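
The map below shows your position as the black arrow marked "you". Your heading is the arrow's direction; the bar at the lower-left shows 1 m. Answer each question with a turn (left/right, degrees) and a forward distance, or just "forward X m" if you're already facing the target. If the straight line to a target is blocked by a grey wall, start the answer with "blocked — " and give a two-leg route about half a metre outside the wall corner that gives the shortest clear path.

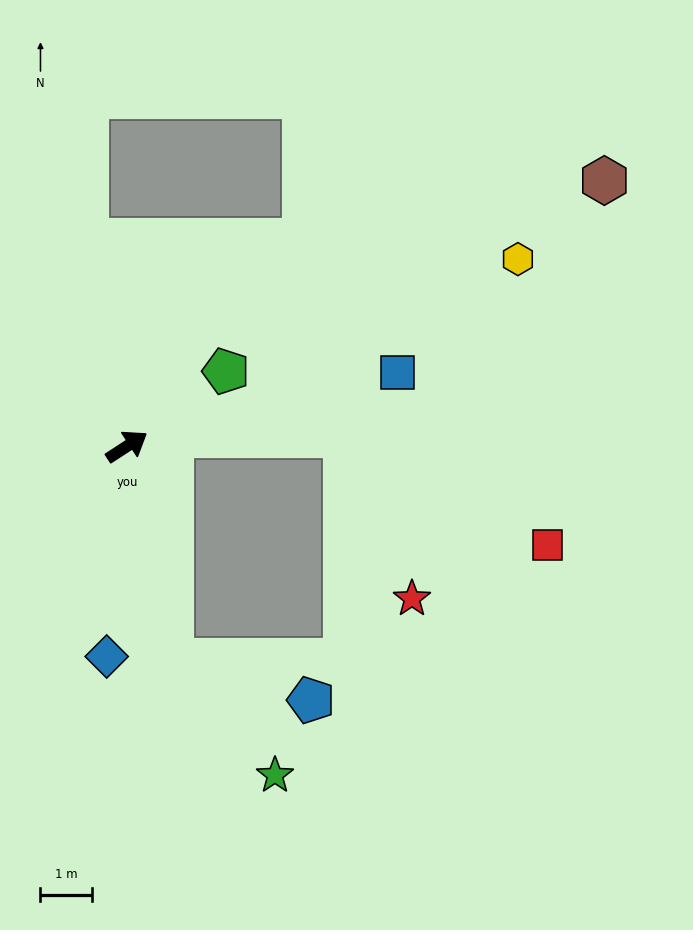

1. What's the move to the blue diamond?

turn right 129°, forward 4.1 m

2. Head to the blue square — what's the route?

turn right 18°, forward 5.4 m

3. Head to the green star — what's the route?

blocked — turn right 111°, forward 4.2 m, then turn left 30°, forward 3.0 m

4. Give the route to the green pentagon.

turn left 4°, forward 2.4 m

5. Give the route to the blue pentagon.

blocked — turn right 111°, forward 4.2 m, then turn left 62°, forward 2.8 m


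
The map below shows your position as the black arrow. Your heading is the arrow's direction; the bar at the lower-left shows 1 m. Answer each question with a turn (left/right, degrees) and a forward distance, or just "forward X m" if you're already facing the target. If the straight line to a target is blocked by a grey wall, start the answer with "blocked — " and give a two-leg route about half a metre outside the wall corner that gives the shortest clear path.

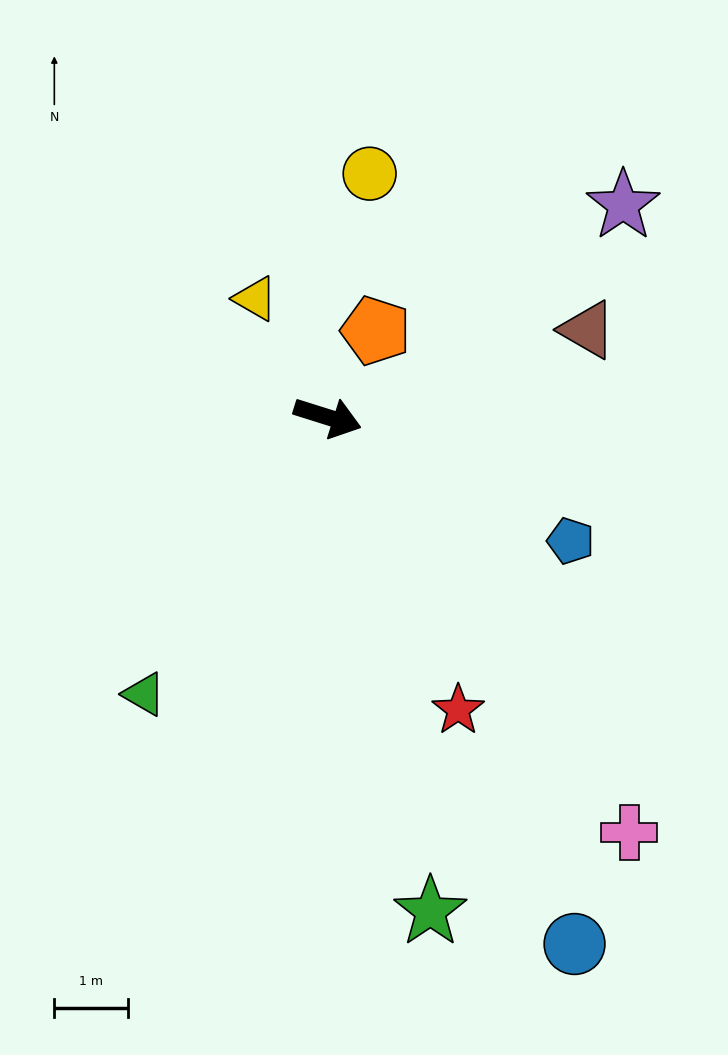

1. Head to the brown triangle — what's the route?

turn left 36°, forward 3.7 m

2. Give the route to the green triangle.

turn right 106°, forward 4.5 m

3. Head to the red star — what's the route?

turn right 49°, forward 4.3 m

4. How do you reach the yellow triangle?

turn left 139°, forward 1.9 m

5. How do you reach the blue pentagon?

turn right 10°, forward 3.7 m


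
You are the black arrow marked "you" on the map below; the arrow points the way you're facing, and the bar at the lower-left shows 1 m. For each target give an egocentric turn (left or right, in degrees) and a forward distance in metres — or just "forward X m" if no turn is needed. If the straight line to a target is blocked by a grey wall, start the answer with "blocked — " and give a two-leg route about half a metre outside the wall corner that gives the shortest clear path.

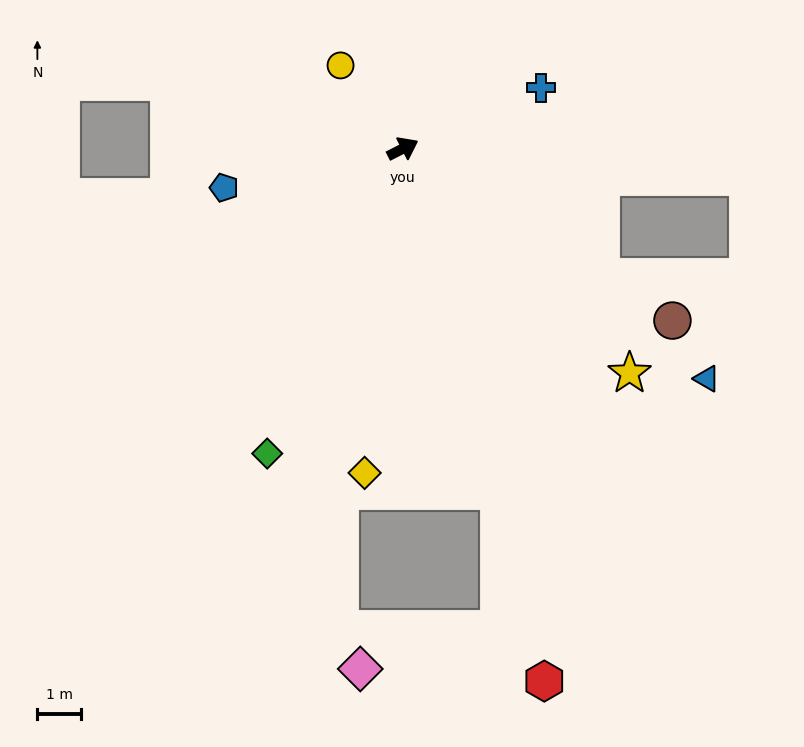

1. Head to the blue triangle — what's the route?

turn right 64°, forward 8.7 m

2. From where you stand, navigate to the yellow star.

turn right 72°, forward 7.3 m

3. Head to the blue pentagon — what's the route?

turn left 165°, forward 4.2 m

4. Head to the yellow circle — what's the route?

turn left 100°, forward 2.4 m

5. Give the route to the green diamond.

turn right 141°, forward 7.6 m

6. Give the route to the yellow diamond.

turn right 124°, forward 7.5 m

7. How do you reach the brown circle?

turn right 59°, forward 7.3 m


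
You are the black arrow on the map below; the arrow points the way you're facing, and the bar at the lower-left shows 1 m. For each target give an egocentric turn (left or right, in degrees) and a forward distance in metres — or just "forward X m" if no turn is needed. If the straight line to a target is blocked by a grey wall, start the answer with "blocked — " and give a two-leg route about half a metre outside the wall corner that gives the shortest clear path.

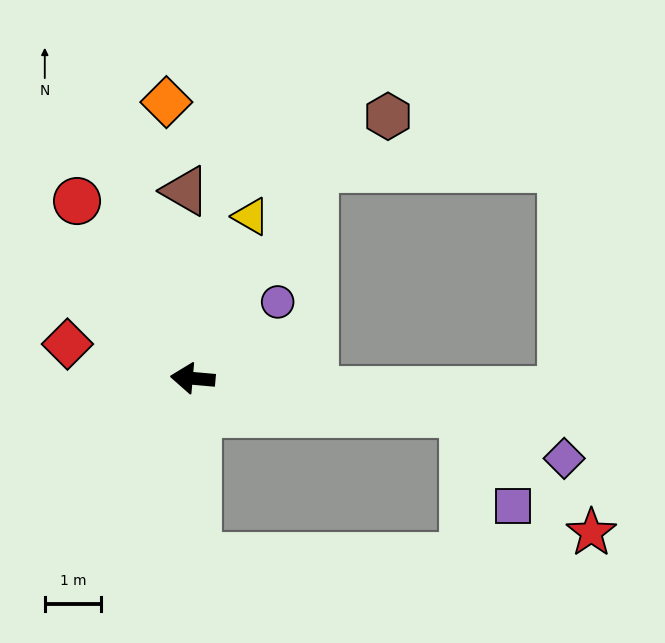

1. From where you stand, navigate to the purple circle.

turn right 133°, forward 2.0 m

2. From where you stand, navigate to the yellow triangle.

turn right 105°, forward 3.1 m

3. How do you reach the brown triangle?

turn right 83°, forward 3.3 m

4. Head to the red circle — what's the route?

turn right 52°, forward 3.8 m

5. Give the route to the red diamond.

turn right 10°, forward 2.3 m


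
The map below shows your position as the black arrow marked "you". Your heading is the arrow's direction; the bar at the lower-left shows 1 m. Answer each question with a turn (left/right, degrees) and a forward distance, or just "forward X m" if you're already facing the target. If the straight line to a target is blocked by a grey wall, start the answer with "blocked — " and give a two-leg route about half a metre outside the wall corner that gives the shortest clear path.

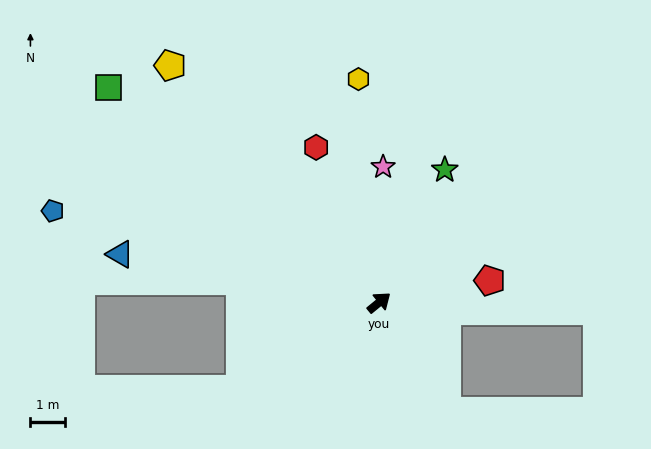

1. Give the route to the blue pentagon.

turn left 125°, forward 9.8 m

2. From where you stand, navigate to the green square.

turn left 102°, forward 10.0 m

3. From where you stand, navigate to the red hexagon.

turn left 73°, forward 4.8 m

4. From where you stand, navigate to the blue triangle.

turn left 130°, forward 7.6 m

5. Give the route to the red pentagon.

turn right 28°, forward 3.3 m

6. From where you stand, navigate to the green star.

turn left 24°, forward 4.3 m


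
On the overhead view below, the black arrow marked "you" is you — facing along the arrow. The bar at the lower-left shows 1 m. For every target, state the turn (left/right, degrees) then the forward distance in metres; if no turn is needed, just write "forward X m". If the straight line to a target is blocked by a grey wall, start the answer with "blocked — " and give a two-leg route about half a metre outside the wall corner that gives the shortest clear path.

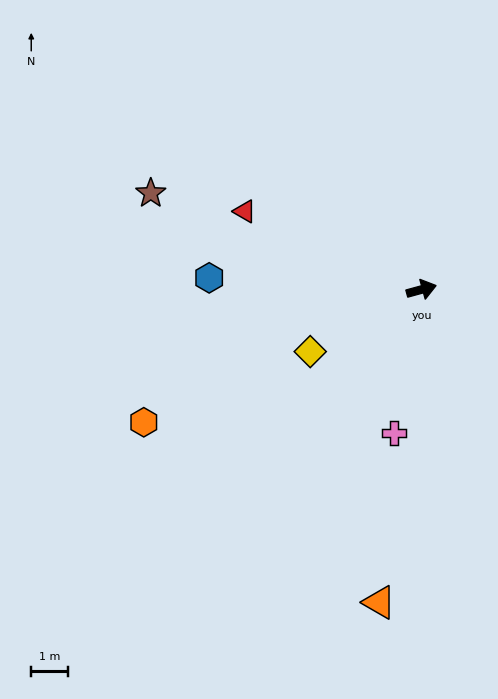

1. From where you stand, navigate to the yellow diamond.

turn right 166°, forward 3.4 m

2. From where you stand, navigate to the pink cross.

turn right 116°, forward 3.9 m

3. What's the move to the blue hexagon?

turn left 162°, forward 5.7 m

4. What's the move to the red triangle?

turn left 141°, forward 5.2 m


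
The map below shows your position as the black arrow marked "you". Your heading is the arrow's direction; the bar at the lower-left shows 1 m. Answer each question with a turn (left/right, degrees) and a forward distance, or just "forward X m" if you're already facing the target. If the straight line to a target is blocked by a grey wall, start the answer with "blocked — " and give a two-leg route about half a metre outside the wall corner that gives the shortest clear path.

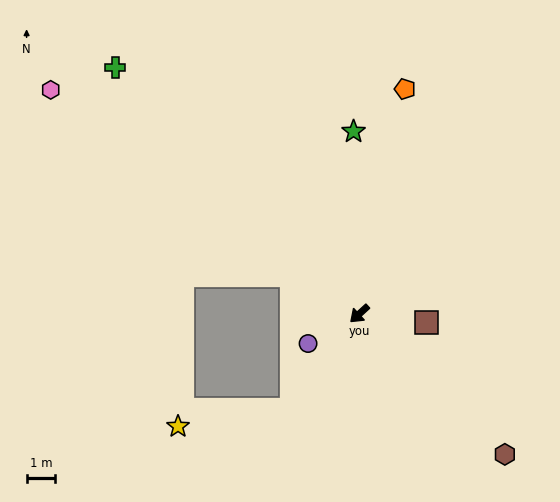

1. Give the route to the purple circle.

turn right 12°, forward 2.1 m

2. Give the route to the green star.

turn right 131°, forward 6.3 m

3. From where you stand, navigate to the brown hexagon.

turn left 94°, forward 7.0 m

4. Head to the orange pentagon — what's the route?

turn right 144°, forward 8.0 m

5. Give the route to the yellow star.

blocked — turn left 13°, forward 4.1 m, then turn right 47°, forward 4.0 m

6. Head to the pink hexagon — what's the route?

turn right 78°, forward 13.2 m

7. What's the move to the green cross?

turn right 88°, forward 12.0 m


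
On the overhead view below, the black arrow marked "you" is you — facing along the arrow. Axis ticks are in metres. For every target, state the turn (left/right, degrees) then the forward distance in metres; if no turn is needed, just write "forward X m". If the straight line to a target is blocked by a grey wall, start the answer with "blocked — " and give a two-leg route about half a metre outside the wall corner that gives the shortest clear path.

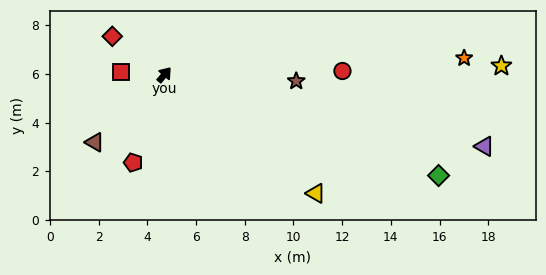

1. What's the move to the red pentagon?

turn right 159°, forward 3.8 m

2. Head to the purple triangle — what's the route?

turn right 62°, forward 13.5 m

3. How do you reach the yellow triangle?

turn right 88°, forward 7.9 m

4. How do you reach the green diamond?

turn right 70°, forward 12.0 m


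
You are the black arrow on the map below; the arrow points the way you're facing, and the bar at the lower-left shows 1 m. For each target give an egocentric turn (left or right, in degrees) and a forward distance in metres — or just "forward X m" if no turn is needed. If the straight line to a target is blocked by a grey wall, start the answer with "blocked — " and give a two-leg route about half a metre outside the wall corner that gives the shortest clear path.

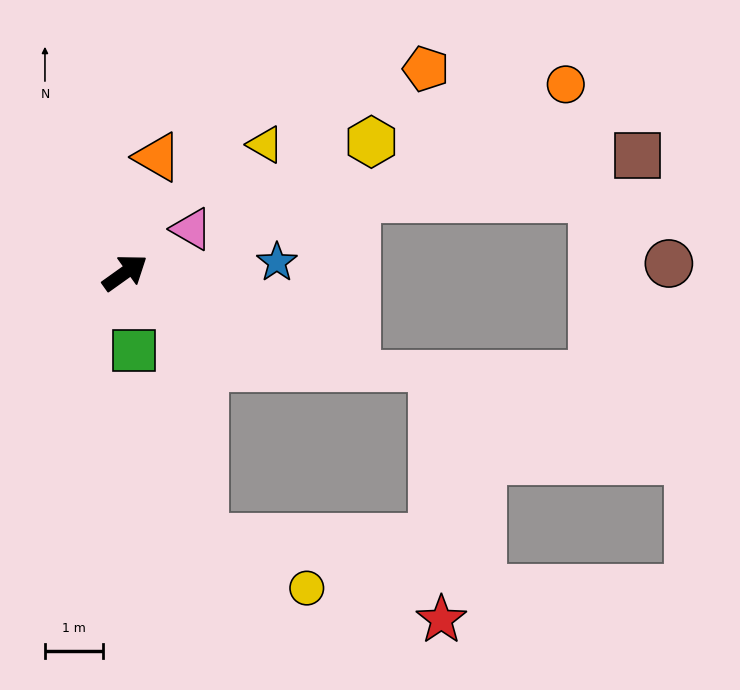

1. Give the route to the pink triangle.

turn right 2°, forward 1.4 m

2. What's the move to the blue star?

turn right 32°, forward 2.6 m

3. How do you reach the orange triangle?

turn left 39°, forward 2.1 m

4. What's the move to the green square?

turn right 119°, forward 1.3 m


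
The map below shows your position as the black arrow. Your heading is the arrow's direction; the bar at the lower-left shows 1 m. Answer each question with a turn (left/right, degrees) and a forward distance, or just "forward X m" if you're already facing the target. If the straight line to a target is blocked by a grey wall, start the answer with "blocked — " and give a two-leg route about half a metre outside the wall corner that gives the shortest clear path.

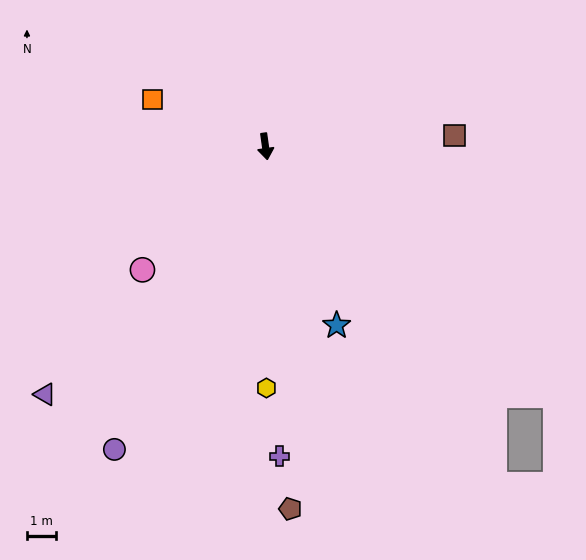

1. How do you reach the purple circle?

turn right 34°, forward 11.7 m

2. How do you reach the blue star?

turn left 14°, forward 6.6 m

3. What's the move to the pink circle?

turn right 53°, forward 6.0 m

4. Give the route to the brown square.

turn left 85°, forward 6.5 m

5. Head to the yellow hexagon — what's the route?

turn right 8°, forward 8.3 m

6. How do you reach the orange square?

turn right 121°, forward 4.2 m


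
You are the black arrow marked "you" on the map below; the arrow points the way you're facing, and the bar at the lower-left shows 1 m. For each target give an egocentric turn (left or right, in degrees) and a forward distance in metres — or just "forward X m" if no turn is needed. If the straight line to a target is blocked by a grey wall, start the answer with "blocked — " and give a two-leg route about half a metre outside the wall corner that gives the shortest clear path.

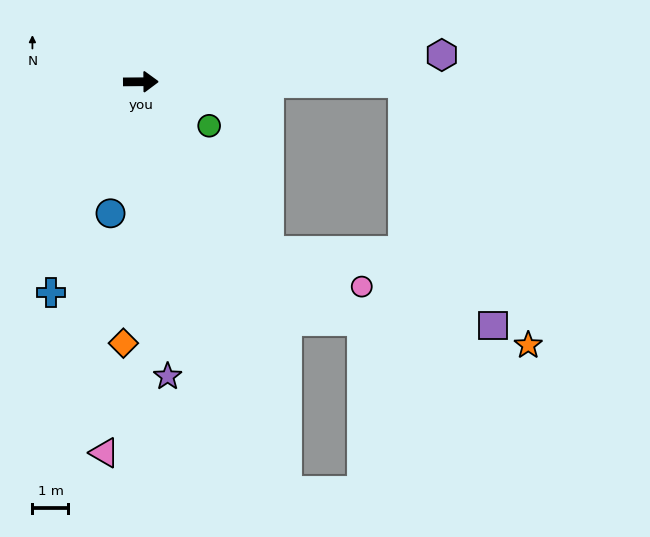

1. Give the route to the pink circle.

blocked — turn right 53°, forward 5.9 m, then turn left 32°, forward 2.8 m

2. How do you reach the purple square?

blocked — forward 7.3 m, then turn right 70°, forward 7.2 m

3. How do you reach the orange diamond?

turn right 94°, forward 7.3 m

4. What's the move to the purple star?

turn right 85°, forward 8.2 m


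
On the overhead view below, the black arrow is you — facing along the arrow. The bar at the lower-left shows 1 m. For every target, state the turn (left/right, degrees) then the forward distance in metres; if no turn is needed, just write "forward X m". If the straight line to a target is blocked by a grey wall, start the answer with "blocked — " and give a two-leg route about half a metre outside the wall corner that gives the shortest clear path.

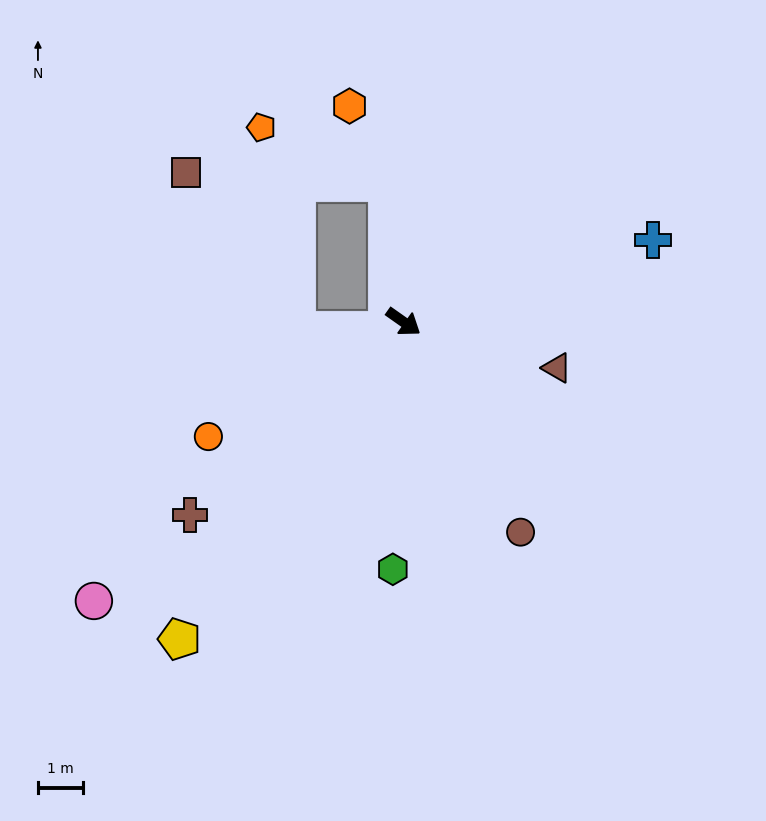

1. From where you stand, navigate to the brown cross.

turn right 103°, forward 6.4 m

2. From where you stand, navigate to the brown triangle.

turn left 18°, forward 3.6 m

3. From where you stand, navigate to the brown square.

blocked — turn left 132°, forward 3.1 m, then turn left 80°, forward 4.5 m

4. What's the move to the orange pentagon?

blocked — turn left 132°, forward 3.1 m, then turn left 59°, forward 3.1 m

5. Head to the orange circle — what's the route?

turn right 114°, forward 5.1 m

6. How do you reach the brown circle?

turn right 26°, forward 5.4 m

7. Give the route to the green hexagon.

turn right 57°, forward 5.5 m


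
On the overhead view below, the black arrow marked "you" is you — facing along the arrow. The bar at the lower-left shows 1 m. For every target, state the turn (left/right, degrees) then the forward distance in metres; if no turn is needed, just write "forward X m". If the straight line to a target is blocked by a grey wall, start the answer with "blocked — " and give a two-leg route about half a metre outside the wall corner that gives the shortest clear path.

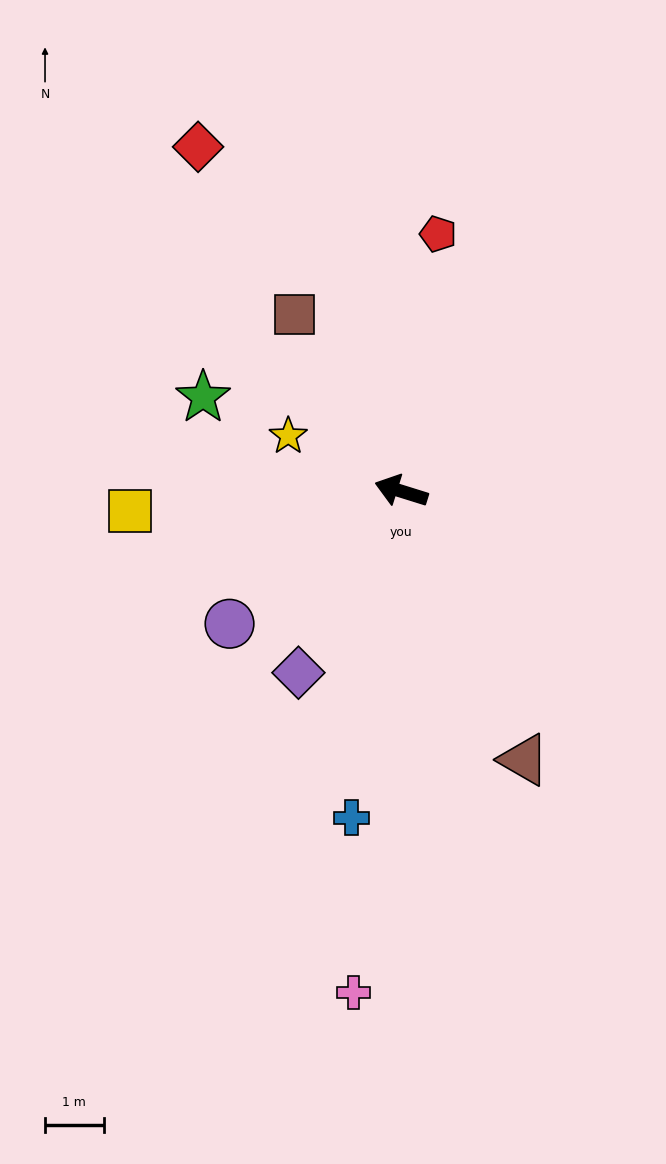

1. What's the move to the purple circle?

turn left 55°, forward 3.7 m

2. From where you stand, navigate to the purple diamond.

turn left 78°, forward 3.6 m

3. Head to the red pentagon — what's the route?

turn right 81°, forward 4.4 m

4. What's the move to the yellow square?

turn left 21°, forward 4.6 m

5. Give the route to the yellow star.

turn right 9°, forward 2.1 m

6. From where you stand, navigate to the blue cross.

turn left 99°, forward 5.6 m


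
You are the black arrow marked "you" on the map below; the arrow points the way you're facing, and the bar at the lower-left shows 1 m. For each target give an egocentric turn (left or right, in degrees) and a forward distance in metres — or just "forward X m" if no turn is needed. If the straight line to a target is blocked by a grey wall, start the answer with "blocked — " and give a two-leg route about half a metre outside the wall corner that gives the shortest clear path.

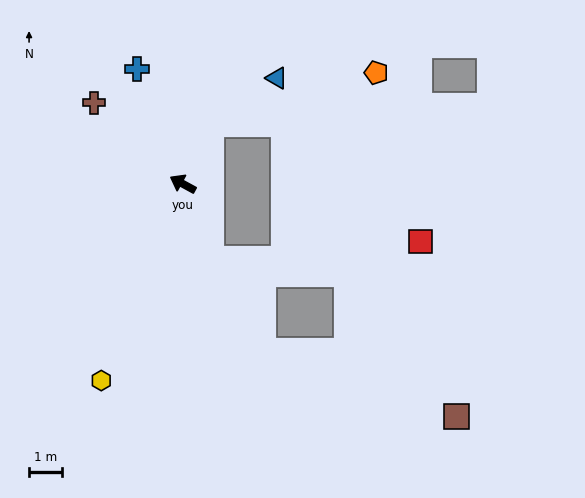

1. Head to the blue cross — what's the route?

turn right 40°, forward 3.8 m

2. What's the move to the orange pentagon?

blocked — turn right 86°, forward 2.0 m, then turn right 48°, forward 5.4 m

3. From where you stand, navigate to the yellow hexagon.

turn left 96°, forward 6.6 m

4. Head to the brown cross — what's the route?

turn right 14°, forward 3.7 m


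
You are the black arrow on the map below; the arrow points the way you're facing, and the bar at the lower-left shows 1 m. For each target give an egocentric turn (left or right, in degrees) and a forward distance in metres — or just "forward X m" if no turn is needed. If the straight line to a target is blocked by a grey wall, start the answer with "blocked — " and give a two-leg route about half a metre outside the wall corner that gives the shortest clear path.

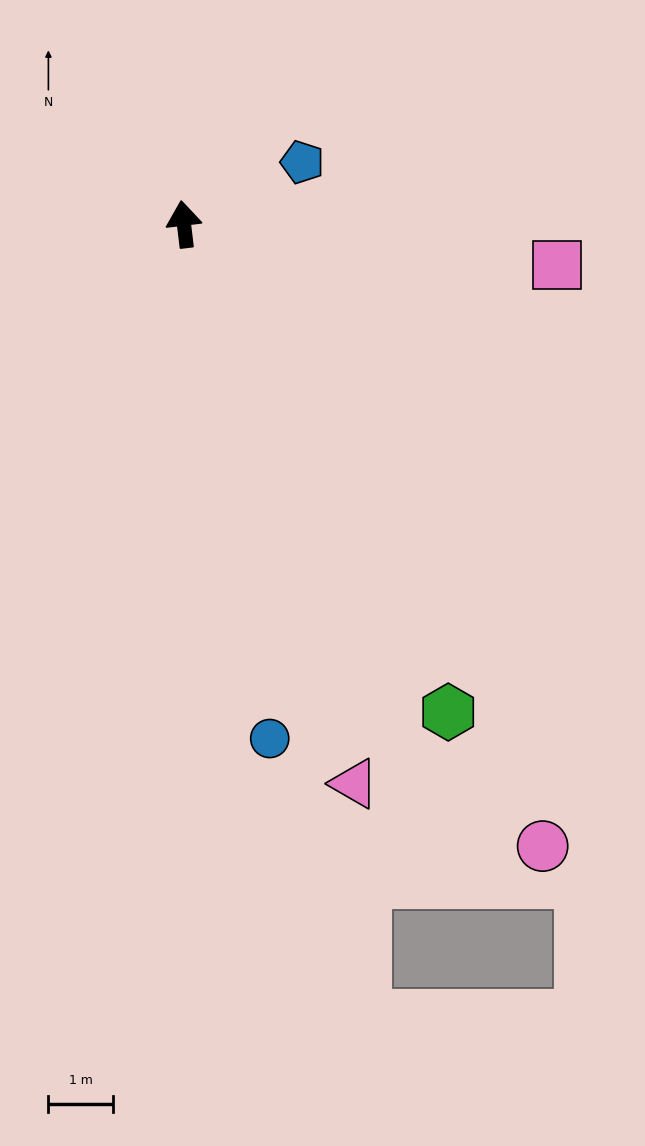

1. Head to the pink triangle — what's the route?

turn right 170°, forward 9.1 m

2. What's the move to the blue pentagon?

turn right 69°, forward 2.1 m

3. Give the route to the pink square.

turn right 103°, forward 5.8 m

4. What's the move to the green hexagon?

turn right 158°, forward 8.6 m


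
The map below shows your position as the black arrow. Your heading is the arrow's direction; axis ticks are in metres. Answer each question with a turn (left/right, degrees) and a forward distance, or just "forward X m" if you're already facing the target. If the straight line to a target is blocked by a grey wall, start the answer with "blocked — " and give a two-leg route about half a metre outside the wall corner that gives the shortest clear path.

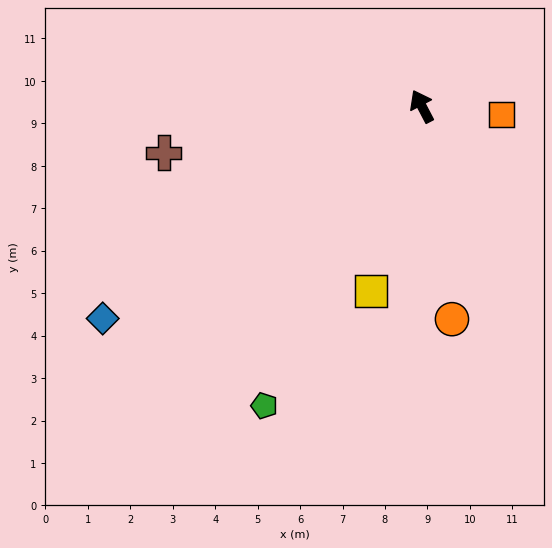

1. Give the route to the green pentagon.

turn left 125°, forward 8.0 m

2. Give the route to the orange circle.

turn left 160°, forward 5.1 m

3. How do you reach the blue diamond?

turn left 96°, forward 9.0 m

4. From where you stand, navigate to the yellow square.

turn left 137°, forward 4.5 m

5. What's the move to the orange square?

turn right 124°, forward 1.9 m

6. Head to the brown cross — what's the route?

turn left 73°, forward 6.2 m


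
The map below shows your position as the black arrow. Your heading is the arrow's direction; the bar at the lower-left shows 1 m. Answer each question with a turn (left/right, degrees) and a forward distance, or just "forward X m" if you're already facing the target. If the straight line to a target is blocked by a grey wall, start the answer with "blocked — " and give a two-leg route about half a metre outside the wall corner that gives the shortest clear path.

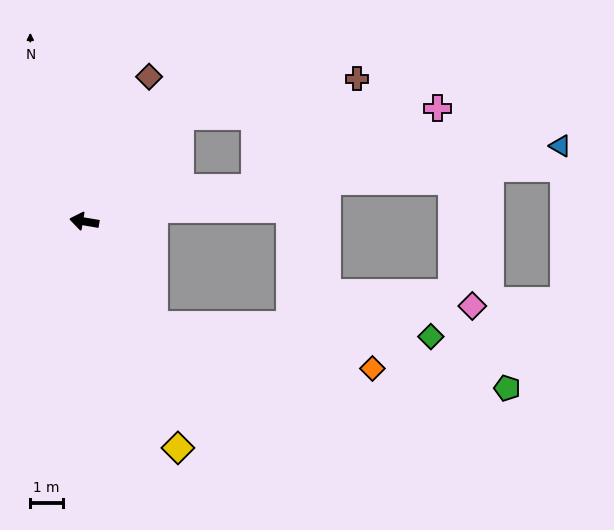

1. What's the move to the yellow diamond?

turn left 122°, forward 7.6 m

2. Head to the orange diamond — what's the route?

blocked — turn left 134°, forward 3.9 m, then turn left 44°, forward 6.9 m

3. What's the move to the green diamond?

blocked — turn left 134°, forward 3.9 m, then turn left 53°, forward 8.6 m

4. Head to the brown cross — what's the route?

blocked — turn right 123°, forward 4.4 m, then turn right 35°, forward 5.6 m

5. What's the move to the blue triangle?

turn right 161°, forward 14.9 m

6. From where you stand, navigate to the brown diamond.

turn right 104°, forward 4.9 m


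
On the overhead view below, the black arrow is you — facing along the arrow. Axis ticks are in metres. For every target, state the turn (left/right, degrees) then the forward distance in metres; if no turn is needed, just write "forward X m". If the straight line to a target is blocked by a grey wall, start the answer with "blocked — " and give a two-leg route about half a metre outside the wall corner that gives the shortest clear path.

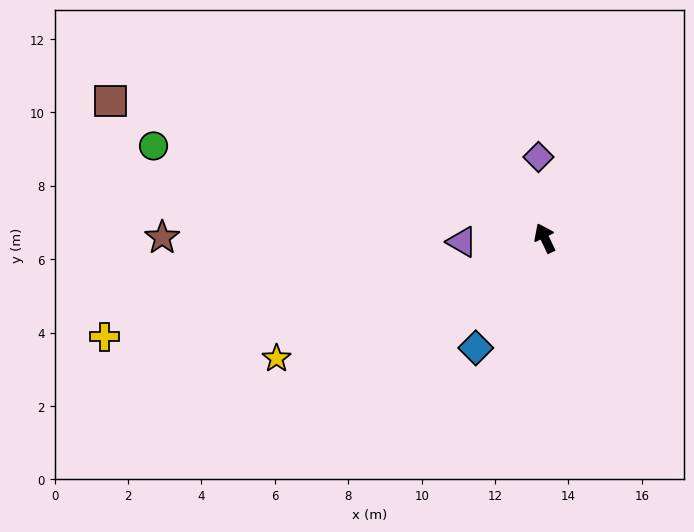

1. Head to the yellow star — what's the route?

turn left 89°, forward 8.0 m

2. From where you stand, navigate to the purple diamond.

turn right 21°, forward 2.2 m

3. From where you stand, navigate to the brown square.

turn left 47°, forward 12.4 m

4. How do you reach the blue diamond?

turn left 122°, forward 3.5 m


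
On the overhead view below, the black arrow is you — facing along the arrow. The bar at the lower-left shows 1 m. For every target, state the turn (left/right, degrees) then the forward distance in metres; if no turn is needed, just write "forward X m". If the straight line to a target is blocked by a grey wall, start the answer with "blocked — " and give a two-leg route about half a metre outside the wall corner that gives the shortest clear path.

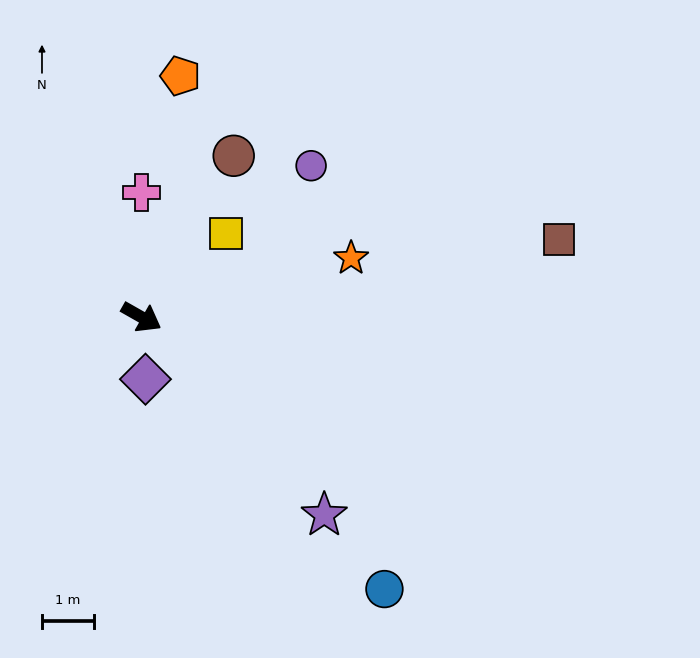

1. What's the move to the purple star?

turn right 18°, forward 5.1 m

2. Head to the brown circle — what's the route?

turn left 90°, forward 3.5 m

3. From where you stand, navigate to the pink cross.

turn left 120°, forward 2.4 m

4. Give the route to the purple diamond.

turn right 57°, forward 1.2 m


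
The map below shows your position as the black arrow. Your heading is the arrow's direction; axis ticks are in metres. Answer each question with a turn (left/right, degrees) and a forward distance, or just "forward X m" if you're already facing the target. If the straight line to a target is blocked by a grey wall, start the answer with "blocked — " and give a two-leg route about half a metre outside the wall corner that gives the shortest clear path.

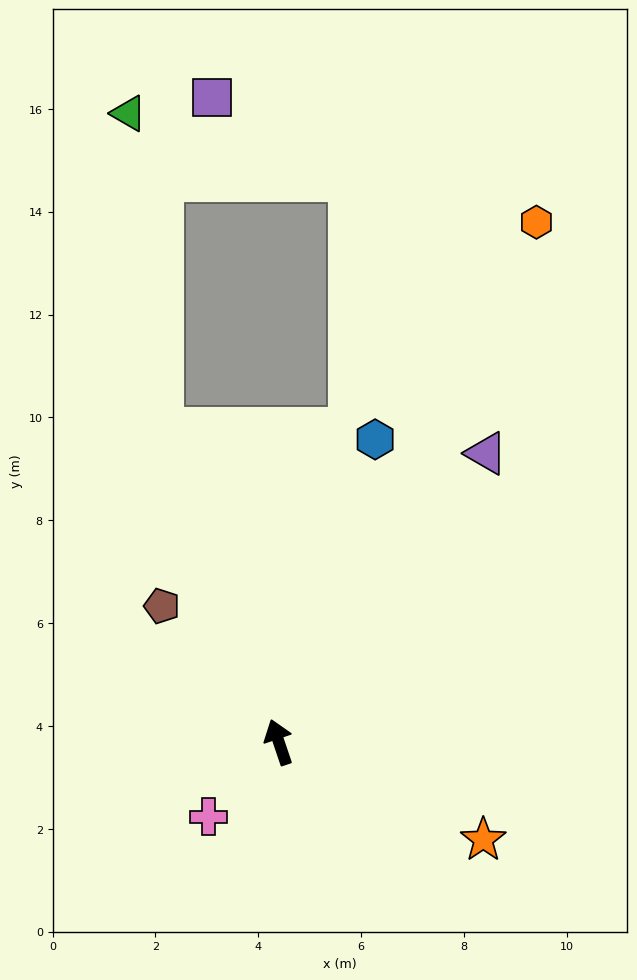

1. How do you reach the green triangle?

blocked — forward 6.5 m, then turn right 13°, forward 6.2 m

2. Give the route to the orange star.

turn right 134°, forward 4.4 m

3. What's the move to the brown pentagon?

turn left 22°, forward 3.5 m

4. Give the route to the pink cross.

turn left 118°, forward 2.0 m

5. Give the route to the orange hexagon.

turn right 45°, forward 11.3 m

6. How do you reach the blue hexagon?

turn right 36°, forward 6.2 m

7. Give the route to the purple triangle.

turn right 54°, forward 6.9 m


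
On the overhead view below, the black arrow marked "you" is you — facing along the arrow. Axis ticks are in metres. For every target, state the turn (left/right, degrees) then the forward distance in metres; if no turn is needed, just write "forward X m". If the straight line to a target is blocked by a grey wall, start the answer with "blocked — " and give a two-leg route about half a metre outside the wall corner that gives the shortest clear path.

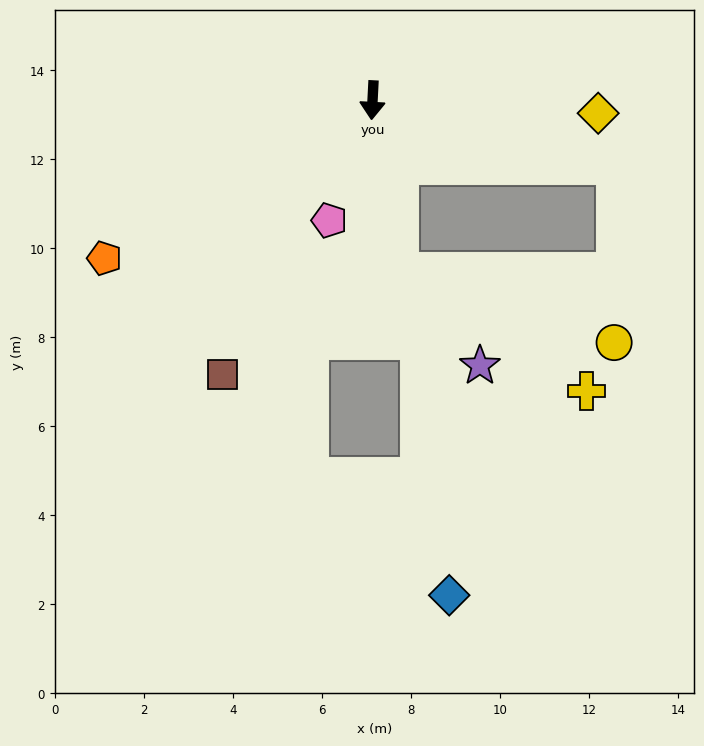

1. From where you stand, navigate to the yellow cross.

blocked — turn left 12°, forward 3.9 m, then turn left 48°, forward 5.0 m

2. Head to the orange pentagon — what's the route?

turn right 57°, forward 7.0 m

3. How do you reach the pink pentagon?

turn right 17°, forward 2.9 m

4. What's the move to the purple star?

blocked — turn left 12°, forward 3.9 m, then turn left 31°, forward 2.8 m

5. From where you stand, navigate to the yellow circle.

blocked — turn left 12°, forward 3.9 m, then turn left 62°, forward 5.1 m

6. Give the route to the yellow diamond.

turn left 90°, forward 5.1 m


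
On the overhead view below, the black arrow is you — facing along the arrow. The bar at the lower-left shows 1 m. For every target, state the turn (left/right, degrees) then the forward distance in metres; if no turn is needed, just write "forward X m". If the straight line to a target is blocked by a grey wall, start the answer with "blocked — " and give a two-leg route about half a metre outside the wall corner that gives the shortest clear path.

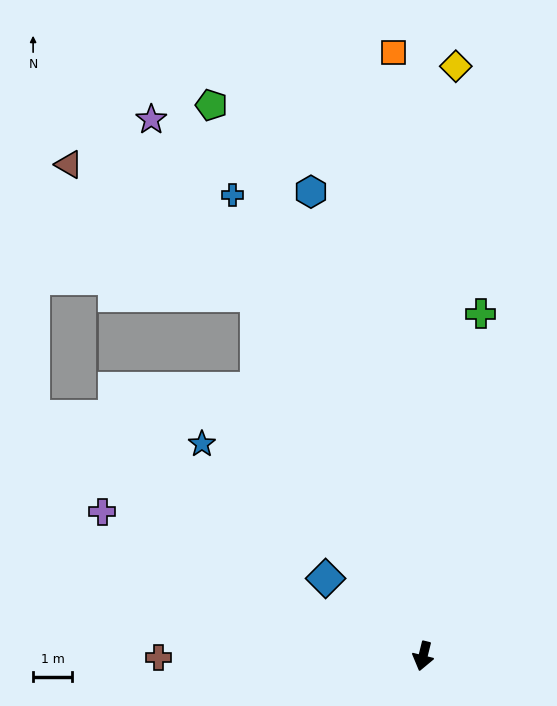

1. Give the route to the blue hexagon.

turn right 153°, forward 12.4 m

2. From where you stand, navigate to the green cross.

turn right 176°, forward 9.0 m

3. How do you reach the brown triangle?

blocked — turn right 141°, forward 10.3 m, then turn left 30°, forward 5.9 m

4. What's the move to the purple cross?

turn right 100°, forward 9.1 m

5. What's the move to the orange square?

turn right 163°, forward 15.6 m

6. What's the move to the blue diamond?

turn right 115°, forward 3.2 m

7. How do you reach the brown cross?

turn right 76°, forward 6.8 m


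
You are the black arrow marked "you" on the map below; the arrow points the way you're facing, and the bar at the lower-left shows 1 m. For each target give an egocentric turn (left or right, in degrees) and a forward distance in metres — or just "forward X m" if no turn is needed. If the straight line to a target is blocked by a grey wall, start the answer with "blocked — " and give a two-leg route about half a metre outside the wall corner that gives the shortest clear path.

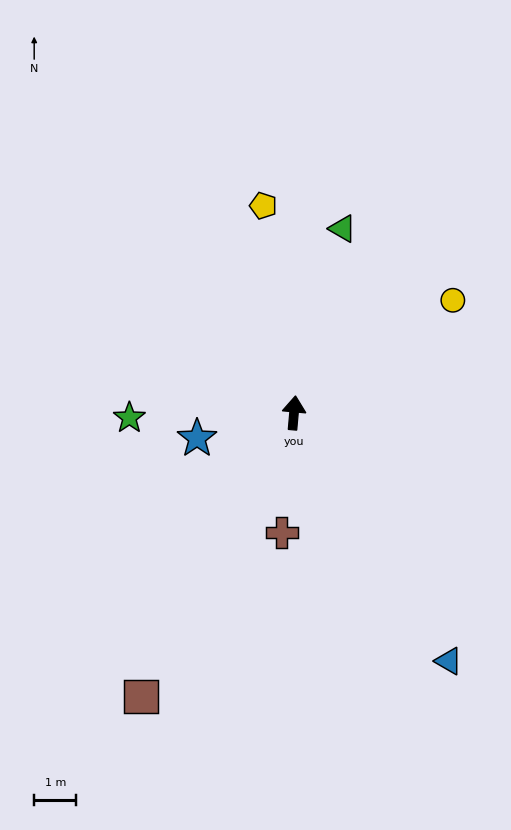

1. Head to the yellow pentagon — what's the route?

turn left 13°, forward 5.0 m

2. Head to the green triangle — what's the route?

turn right 10°, forward 4.5 m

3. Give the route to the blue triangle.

turn right 143°, forward 6.9 m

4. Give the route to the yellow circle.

turn right 50°, forward 4.6 m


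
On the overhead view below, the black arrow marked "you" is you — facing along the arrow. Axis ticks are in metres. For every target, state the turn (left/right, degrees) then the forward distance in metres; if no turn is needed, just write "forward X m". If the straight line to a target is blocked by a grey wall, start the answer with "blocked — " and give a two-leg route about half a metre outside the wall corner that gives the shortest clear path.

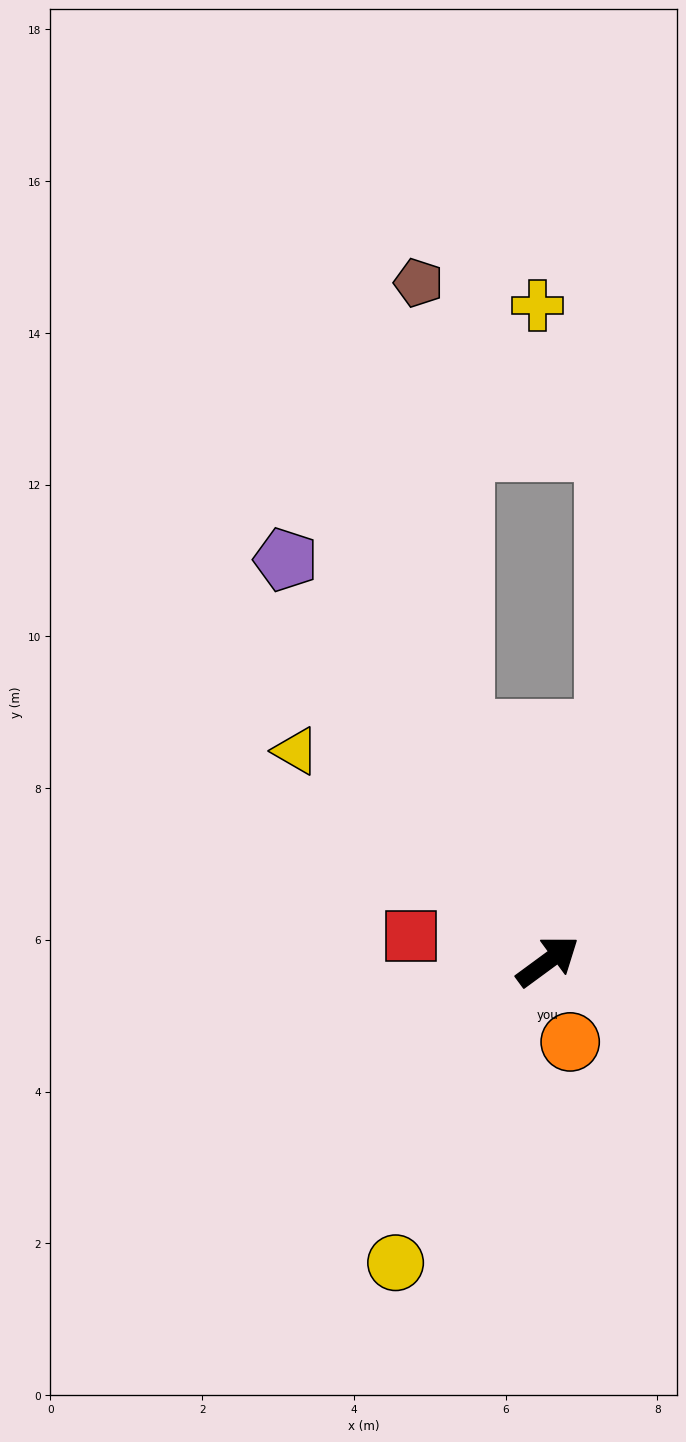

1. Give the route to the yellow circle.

turn right 153°, forward 4.5 m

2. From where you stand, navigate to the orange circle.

turn right 111°, forward 1.1 m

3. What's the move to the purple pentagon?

turn left 87°, forward 6.3 m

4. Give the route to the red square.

turn left 133°, forward 1.8 m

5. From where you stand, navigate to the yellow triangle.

turn left 104°, forward 4.3 m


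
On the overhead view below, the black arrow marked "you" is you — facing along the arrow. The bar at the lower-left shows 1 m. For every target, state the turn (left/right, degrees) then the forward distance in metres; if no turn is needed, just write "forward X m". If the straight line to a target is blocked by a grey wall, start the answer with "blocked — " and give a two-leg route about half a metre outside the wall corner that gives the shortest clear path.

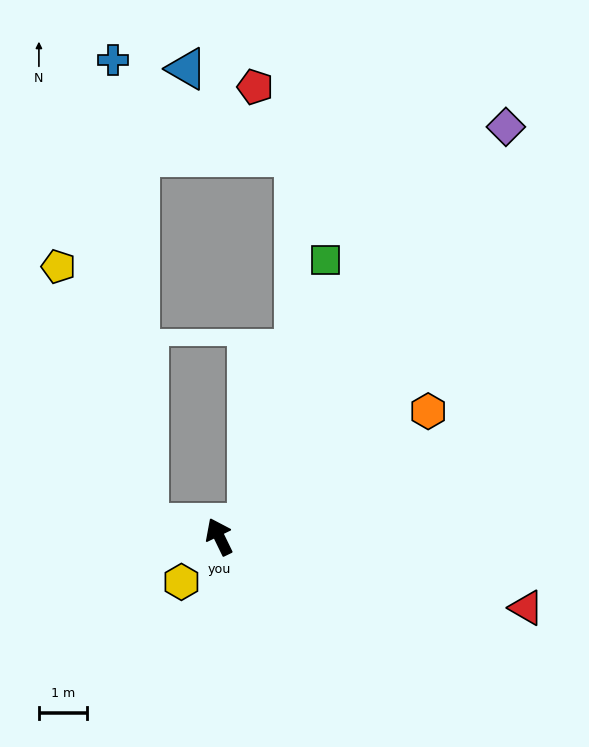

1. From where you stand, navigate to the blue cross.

blocked — turn left 54°, forward 1.5 m, then turn right 76°, forward 9.7 m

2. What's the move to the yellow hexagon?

turn left 114°, forward 1.2 m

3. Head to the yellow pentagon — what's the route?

blocked — turn left 54°, forward 1.5 m, then turn right 61°, forward 5.7 m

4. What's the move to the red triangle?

turn right 129°, forward 6.6 m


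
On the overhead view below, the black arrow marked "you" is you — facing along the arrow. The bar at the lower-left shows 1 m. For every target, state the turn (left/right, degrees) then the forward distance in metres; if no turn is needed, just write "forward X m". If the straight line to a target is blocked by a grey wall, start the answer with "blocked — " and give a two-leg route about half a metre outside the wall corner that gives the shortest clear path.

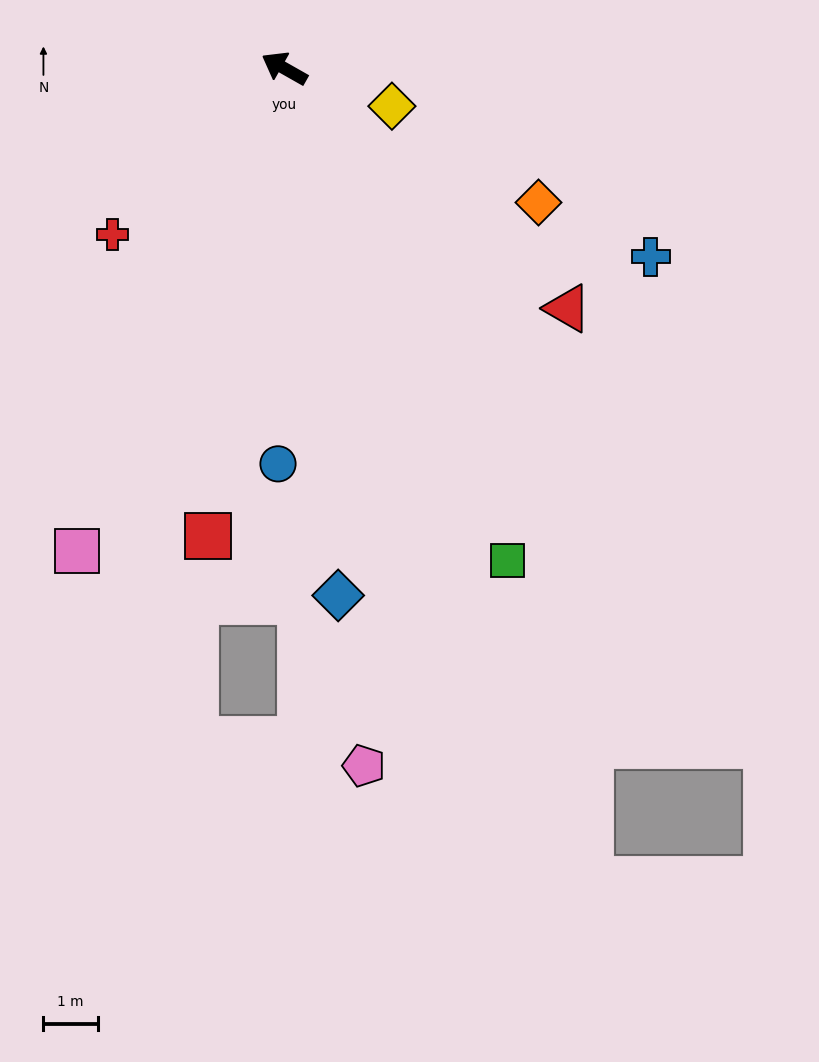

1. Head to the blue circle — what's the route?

turn left 119°, forward 7.3 m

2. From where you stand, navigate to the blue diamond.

turn left 125°, forward 9.8 m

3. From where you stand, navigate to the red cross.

turn left 74°, forward 4.4 m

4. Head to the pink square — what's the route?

turn left 96°, forward 9.7 m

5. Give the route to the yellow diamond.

turn right 170°, forward 2.1 m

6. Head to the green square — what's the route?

turn left 144°, forward 10.0 m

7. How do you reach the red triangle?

turn left 169°, forward 6.9 m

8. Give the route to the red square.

turn left 110°, forward 8.8 m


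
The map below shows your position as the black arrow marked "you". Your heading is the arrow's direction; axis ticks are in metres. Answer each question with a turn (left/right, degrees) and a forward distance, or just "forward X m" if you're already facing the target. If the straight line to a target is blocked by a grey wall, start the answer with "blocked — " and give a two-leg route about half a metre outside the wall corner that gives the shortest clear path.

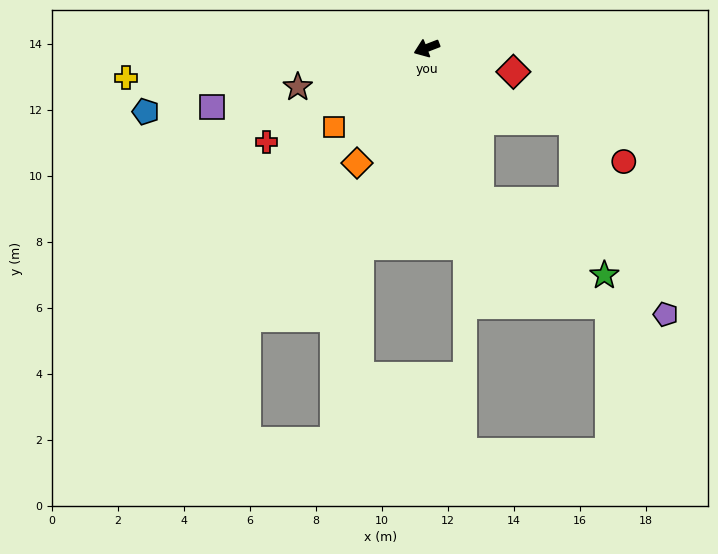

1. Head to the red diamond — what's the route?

turn left 144°, forward 2.7 m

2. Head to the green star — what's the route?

blocked — turn left 88°, forward 4.9 m, then turn left 40°, forward 4.4 m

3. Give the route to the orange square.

turn left 20°, forward 3.7 m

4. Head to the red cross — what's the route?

turn left 9°, forward 5.6 m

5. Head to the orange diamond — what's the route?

turn left 38°, forward 4.1 m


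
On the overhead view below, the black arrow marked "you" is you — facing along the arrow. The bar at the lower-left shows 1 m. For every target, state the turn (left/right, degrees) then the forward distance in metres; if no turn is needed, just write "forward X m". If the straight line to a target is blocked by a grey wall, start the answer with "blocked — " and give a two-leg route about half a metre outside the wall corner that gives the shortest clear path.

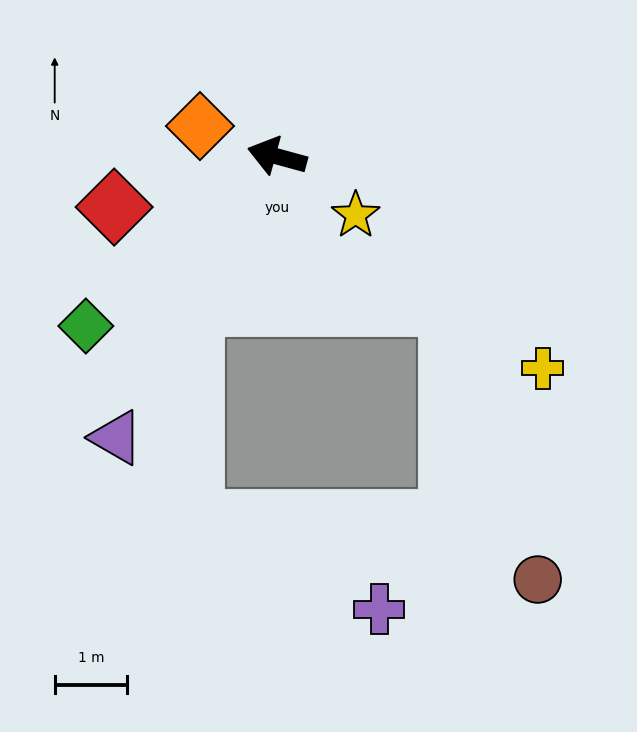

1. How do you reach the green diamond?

turn left 57°, forward 3.5 m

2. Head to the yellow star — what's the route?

turn left 159°, forward 1.3 m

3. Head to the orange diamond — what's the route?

turn right 6°, forward 1.1 m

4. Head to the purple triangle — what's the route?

turn left 75°, forward 4.4 m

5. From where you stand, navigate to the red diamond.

turn left 33°, forward 2.3 m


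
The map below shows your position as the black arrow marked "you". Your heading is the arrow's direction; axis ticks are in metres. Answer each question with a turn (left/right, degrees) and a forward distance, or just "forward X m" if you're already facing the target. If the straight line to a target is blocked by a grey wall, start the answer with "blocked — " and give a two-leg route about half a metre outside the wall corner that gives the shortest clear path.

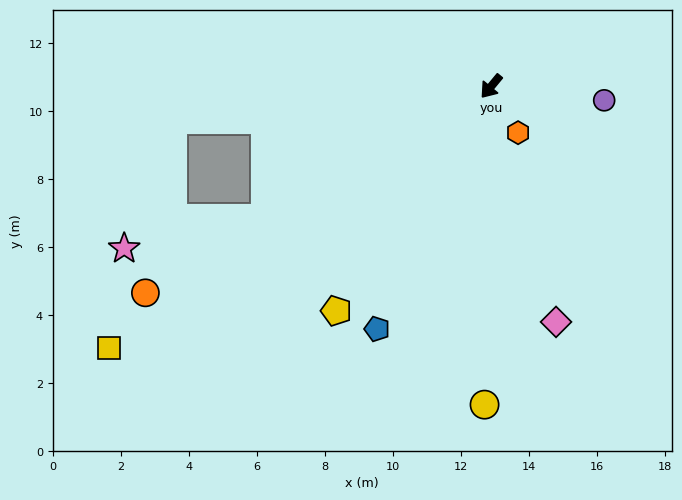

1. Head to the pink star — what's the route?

blocked — turn right 20°, forward 7.7 m, then turn right 18°, forward 4.2 m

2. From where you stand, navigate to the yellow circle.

turn left 38°, forward 9.4 m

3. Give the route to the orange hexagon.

turn left 70°, forward 1.6 m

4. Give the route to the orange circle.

turn right 20°, forward 11.8 m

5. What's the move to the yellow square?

turn right 16°, forward 13.6 m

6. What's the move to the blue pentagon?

turn left 14°, forward 7.9 m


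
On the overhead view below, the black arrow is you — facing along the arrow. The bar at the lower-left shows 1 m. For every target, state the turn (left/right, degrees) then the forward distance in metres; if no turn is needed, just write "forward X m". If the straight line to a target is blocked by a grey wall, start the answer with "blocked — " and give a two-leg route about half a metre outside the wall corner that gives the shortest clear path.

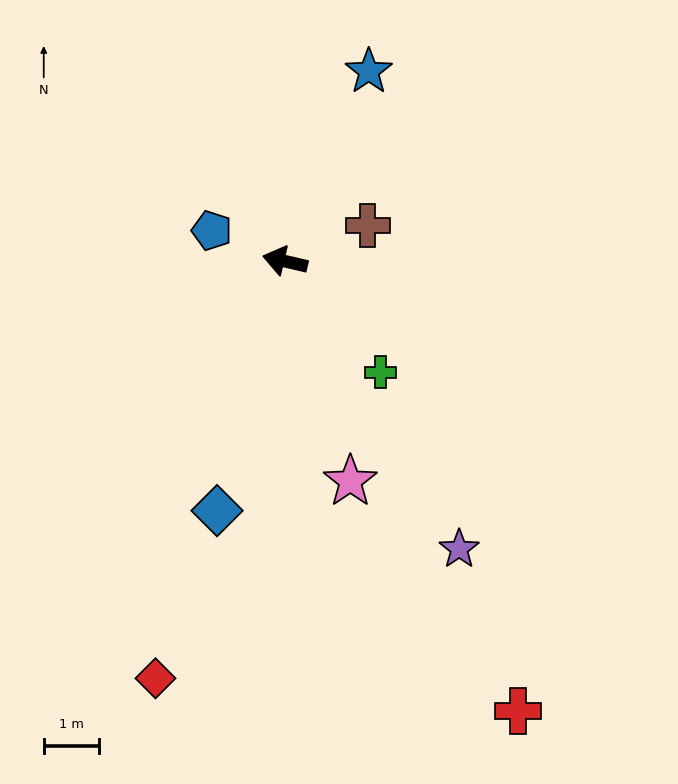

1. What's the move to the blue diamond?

turn left 88°, forward 4.6 m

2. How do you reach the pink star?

turn left 120°, forward 4.1 m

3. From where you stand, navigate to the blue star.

turn right 101°, forward 3.7 m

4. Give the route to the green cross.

turn left 144°, forward 2.6 m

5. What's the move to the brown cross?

turn right 144°, forward 1.6 m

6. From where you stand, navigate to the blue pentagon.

turn right 10°, forward 1.4 m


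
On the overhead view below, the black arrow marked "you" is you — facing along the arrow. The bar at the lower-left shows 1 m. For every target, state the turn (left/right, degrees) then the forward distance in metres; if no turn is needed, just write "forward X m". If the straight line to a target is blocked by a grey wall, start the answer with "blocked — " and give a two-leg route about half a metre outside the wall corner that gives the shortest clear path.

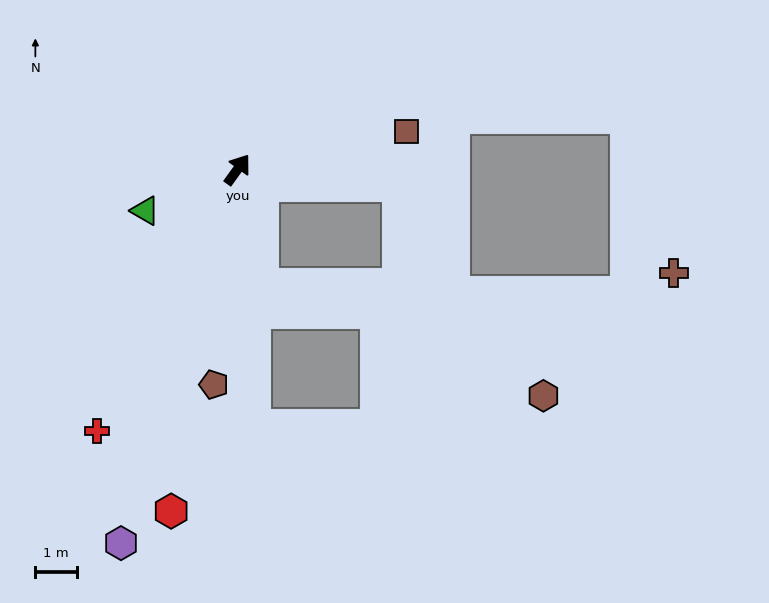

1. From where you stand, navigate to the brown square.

turn right 42°, forward 4.2 m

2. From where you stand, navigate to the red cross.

turn right 172°, forward 7.2 m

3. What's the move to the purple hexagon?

turn right 161°, forward 9.5 m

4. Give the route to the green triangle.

turn left 150°, forward 2.5 m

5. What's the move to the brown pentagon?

turn right 150°, forward 5.3 m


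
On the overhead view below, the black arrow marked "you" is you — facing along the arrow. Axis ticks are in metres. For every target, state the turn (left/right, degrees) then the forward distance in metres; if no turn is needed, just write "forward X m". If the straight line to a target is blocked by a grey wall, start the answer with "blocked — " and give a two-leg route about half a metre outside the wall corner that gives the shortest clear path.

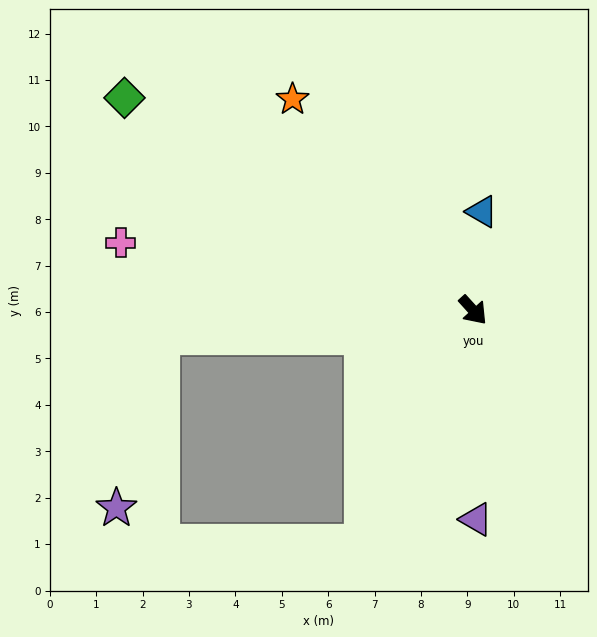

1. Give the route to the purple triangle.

turn right 41°, forward 4.5 m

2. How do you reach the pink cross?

turn right 143°, forward 7.7 m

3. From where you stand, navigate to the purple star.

blocked — turn right 128°, forward 6.8 m, then turn left 72°, forward 3.8 m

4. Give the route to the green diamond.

turn right 163°, forward 8.8 m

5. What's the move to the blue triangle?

turn left 133°, forward 2.1 m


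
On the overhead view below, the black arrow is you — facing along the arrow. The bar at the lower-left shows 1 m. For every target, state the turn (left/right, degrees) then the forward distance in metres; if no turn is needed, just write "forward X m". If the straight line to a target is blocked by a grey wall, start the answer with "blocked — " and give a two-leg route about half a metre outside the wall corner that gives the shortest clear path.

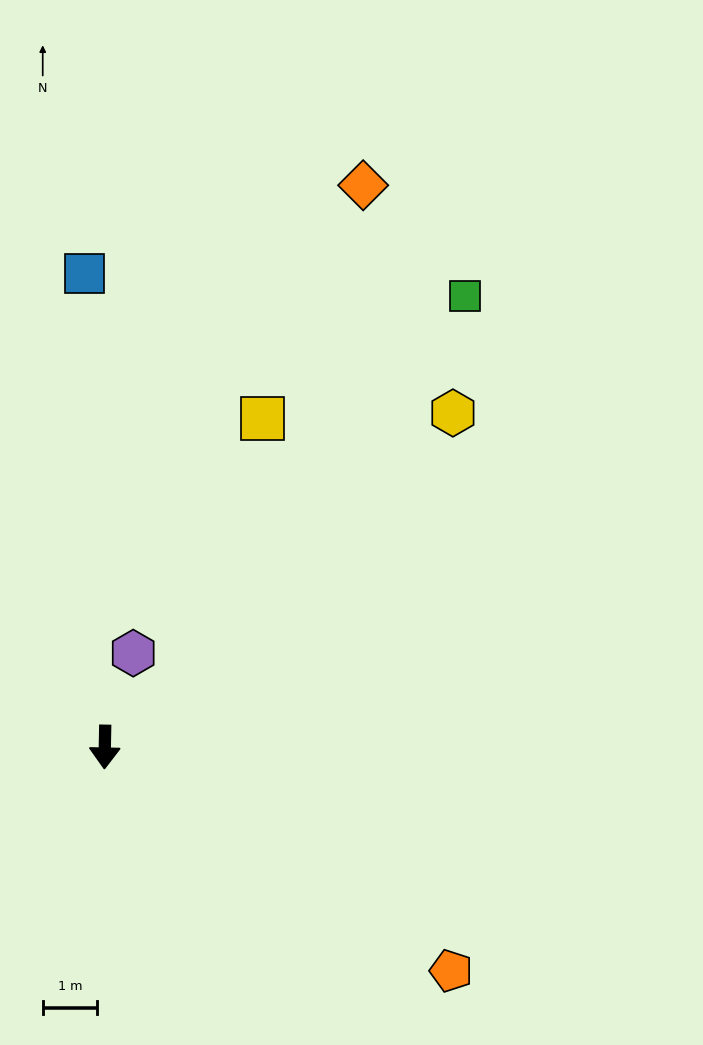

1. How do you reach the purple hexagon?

turn left 164°, forward 1.8 m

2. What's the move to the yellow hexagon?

turn left 135°, forward 8.9 m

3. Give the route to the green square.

turn left 143°, forward 10.6 m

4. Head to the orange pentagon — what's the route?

turn left 58°, forward 7.6 m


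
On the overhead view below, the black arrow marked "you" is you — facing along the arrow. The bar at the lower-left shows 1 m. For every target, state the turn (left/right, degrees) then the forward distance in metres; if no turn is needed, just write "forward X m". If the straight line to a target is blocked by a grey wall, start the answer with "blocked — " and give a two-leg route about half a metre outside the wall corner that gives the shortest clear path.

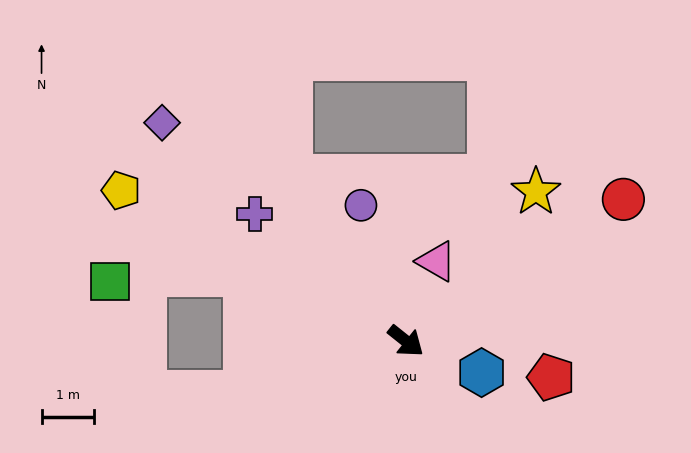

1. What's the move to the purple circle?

turn left 147°, forward 2.7 m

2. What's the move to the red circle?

turn left 72°, forward 4.9 m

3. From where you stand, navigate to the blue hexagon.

turn left 16°, forward 1.6 m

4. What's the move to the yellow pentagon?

turn right 169°, forward 6.1 m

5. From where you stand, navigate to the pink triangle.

turn left 108°, forward 1.6 m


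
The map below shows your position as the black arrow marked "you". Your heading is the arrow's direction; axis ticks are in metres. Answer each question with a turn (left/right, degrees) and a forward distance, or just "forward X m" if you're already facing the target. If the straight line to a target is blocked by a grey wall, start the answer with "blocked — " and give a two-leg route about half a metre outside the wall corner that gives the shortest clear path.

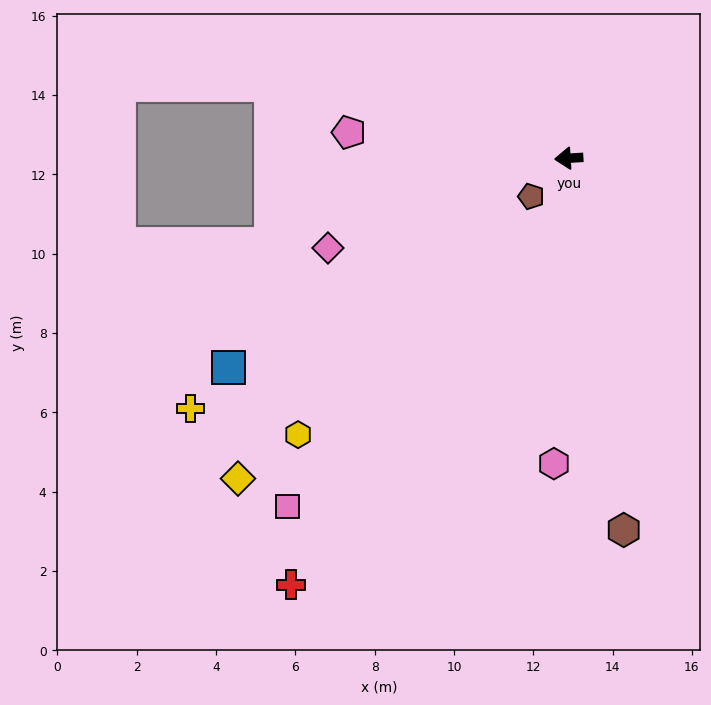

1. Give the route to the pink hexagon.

turn left 84°, forward 7.7 m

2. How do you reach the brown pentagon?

turn left 42°, forward 1.4 m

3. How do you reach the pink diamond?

turn left 17°, forward 6.5 m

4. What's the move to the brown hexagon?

turn left 95°, forward 9.5 m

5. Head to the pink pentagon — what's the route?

turn right 10°, forward 5.6 m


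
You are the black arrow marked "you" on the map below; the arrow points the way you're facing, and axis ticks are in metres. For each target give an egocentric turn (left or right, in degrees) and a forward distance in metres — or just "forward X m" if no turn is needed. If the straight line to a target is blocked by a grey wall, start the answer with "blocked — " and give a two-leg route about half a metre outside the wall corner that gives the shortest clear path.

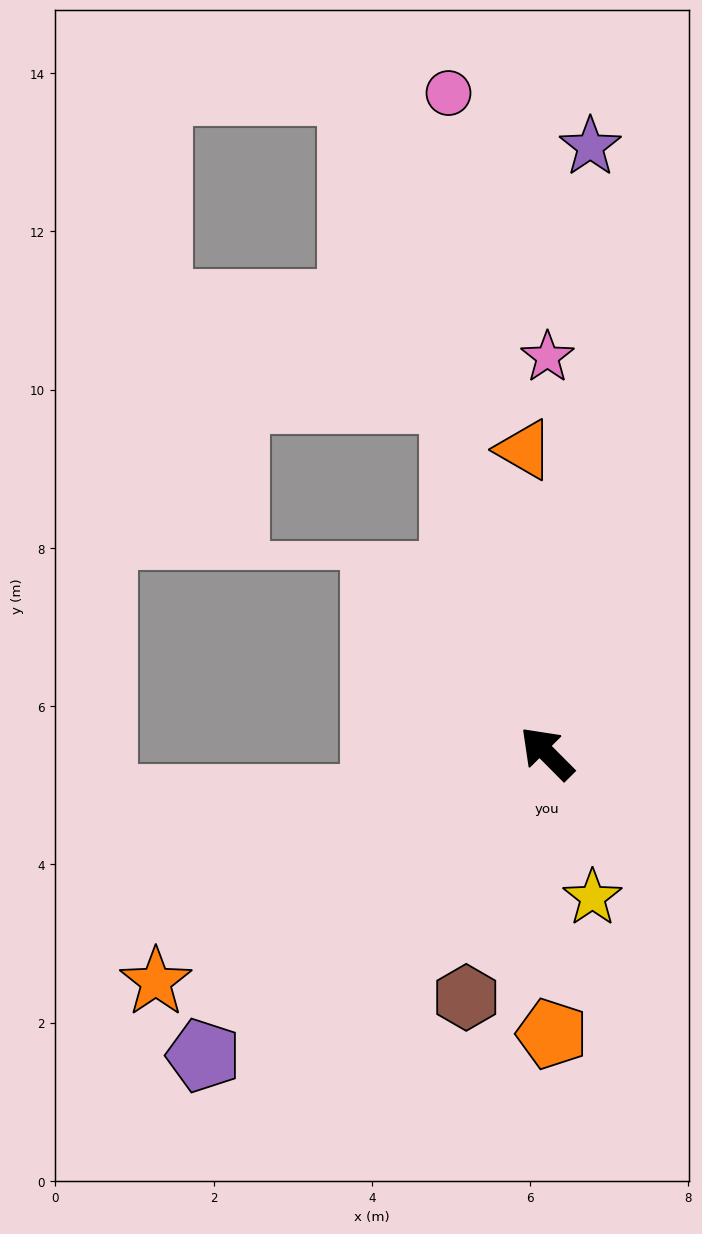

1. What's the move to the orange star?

turn left 76°, forward 5.7 m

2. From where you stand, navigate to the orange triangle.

turn right 41°, forward 3.8 m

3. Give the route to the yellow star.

turn left 153°, forward 1.9 m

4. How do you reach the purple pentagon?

turn left 87°, forward 5.8 m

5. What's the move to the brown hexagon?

turn left 117°, forward 3.2 m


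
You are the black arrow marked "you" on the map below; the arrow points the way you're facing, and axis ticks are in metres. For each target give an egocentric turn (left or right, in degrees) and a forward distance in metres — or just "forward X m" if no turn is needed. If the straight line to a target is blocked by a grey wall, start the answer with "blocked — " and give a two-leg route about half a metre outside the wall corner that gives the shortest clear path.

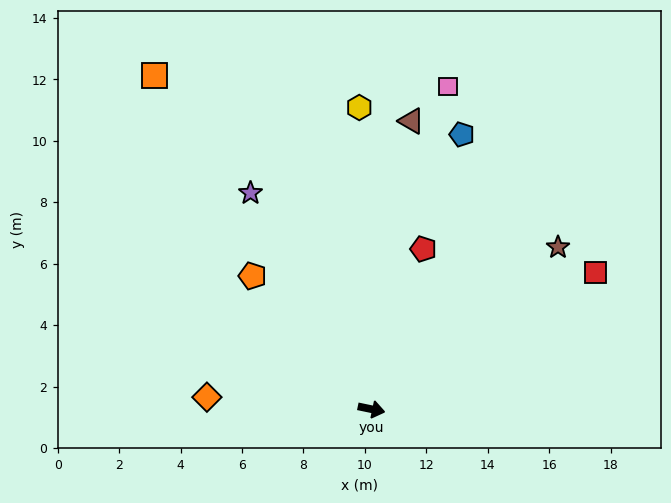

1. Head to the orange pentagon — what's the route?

turn left 144°, forward 5.8 m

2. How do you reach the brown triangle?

turn left 94°, forward 9.5 m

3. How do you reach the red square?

turn left 43°, forward 8.5 m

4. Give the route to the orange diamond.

turn right 172°, forward 5.4 m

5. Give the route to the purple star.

turn left 131°, forward 8.1 m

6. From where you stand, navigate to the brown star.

turn left 53°, forward 8.0 m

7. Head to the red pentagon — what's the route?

turn left 84°, forward 5.5 m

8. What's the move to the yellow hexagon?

turn left 104°, forward 9.8 m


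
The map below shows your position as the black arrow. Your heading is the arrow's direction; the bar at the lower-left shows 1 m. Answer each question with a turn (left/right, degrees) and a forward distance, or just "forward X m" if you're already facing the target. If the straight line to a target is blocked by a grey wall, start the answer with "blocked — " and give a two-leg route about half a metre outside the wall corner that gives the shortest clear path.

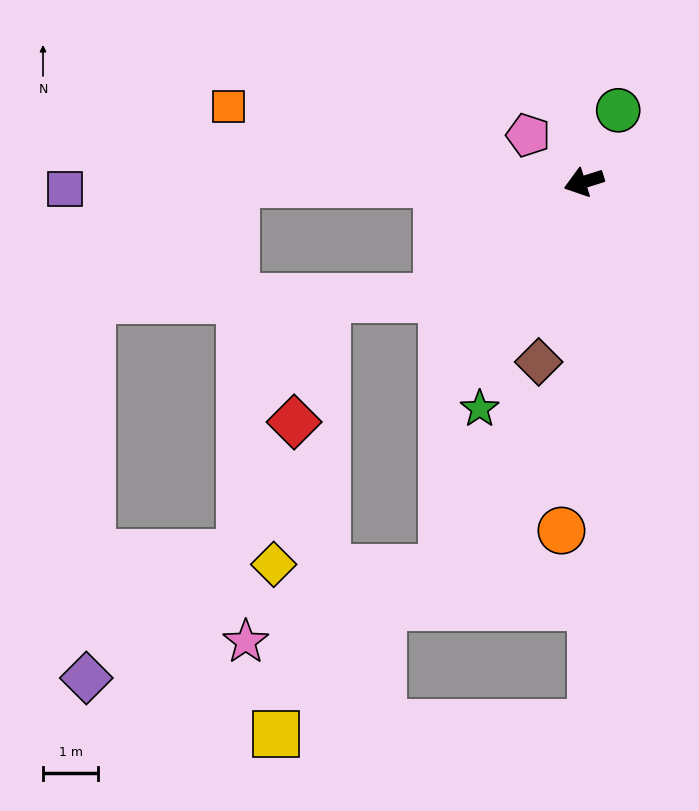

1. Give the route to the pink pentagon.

turn right 57°, forward 1.3 m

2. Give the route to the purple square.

turn right 17°, forward 9.4 m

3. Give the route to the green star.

turn left 48°, forward 4.5 m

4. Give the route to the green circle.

turn right 133°, forward 1.4 m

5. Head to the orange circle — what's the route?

turn left 69°, forward 6.4 m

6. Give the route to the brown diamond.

turn left 58°, forward 3.4 m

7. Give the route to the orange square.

turn right 29°, forward 6.6 m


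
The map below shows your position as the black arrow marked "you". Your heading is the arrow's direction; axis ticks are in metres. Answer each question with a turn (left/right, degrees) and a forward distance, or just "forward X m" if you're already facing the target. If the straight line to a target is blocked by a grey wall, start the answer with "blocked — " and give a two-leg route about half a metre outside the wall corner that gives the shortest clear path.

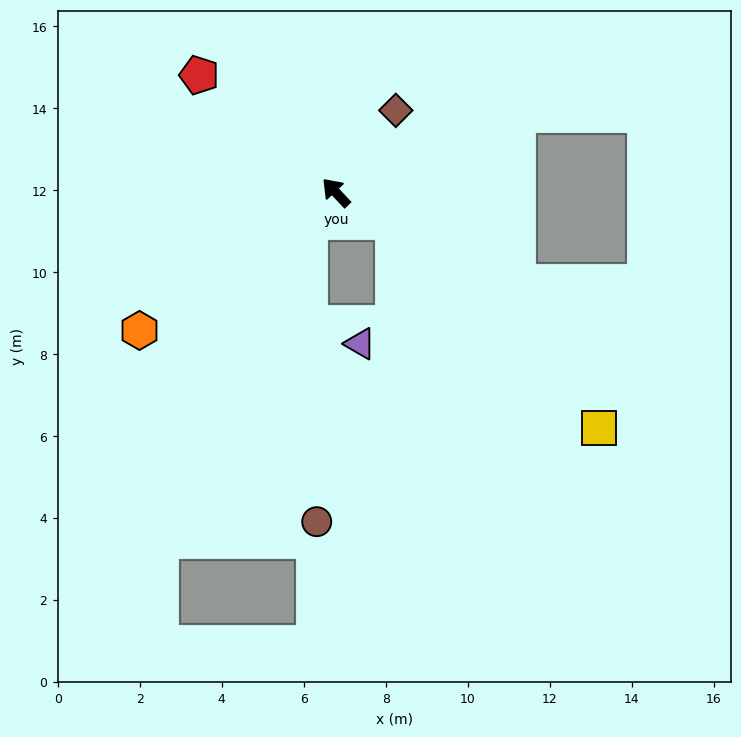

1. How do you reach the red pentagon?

turn left 6°, forward 4.4 m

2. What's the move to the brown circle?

blocked — turn left 97°, forward 1.0 m, then turn left 41°, forward 7.3 m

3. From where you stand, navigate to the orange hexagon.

turn left 82°, forward 5.9 m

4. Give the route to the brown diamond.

turn right 79°, forward 2.5 m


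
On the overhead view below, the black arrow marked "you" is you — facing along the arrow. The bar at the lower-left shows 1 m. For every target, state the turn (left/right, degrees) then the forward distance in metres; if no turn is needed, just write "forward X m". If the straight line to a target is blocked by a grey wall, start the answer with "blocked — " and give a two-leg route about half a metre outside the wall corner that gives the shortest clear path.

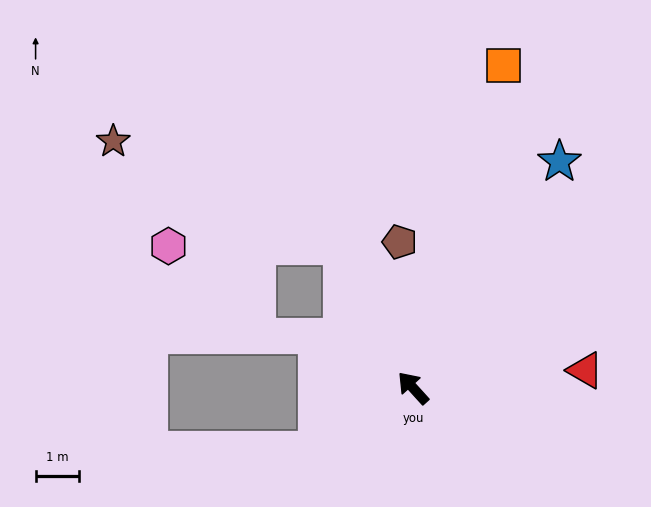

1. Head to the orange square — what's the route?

turn right 58°, forward 7.7 m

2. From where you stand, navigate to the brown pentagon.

turn right 37°, forward 3.3 m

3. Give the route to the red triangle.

turn right 126°, forward 4.0 m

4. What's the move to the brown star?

blocked — turn right 15°, forward 3.6 m, then turn left 38°, forward 5.7 m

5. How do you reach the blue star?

turn right 75°, forward 6.2 m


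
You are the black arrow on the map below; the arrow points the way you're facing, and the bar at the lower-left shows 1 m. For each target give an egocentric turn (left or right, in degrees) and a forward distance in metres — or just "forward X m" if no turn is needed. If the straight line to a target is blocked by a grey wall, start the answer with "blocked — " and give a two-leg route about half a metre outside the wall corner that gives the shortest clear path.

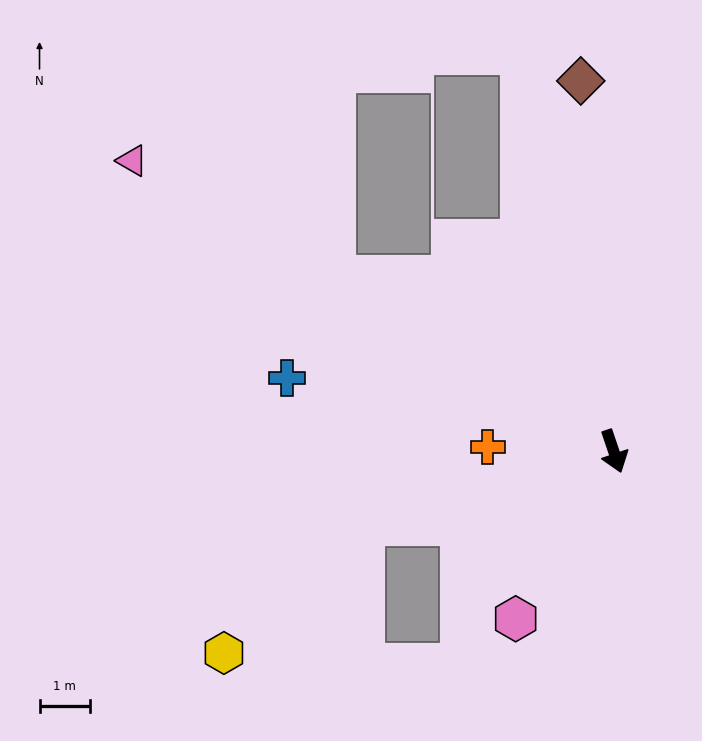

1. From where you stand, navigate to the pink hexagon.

turn right 49°, forward 3.9 m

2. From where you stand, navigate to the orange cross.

turn right 111°, forward 2.5 m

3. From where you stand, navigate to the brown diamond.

turn left 166°, forward 7.4 m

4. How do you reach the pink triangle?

turn right 140°, forward 11.2 m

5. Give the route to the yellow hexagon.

blocked — turn right 92°, forward 5.2 m, then turn left 26°, forward 3.8 m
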